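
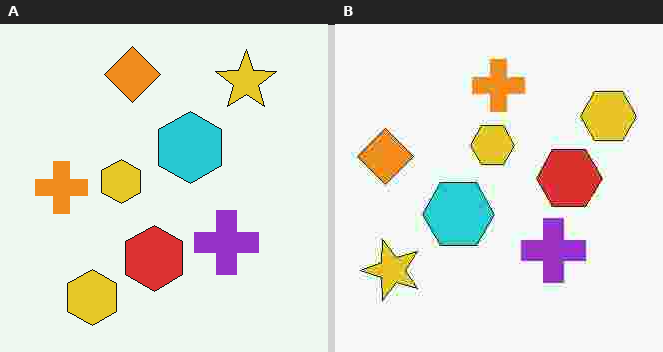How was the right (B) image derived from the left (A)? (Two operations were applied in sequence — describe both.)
The transformation is: transposed (reflected across the top-left ↔ bottom-right diagonal), then heavily JPEG-compressed with obvious blocking artifacts.

Shapes have swapped their row and column positions — what was in the top-right is now in the bottom-left — a diagonal reflection. Blocky 8×8 compression artifacts appear around shape edges and the flat background shows ringing — characteristic JPEG degradation.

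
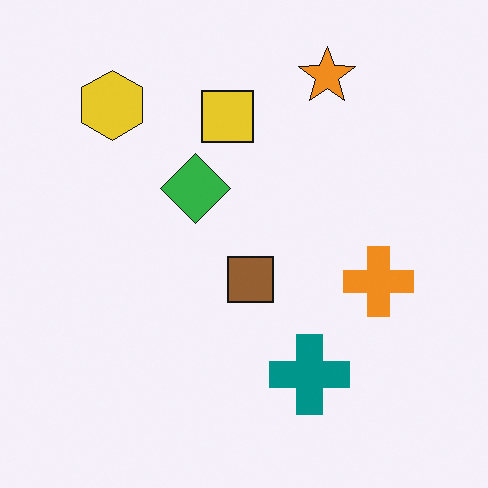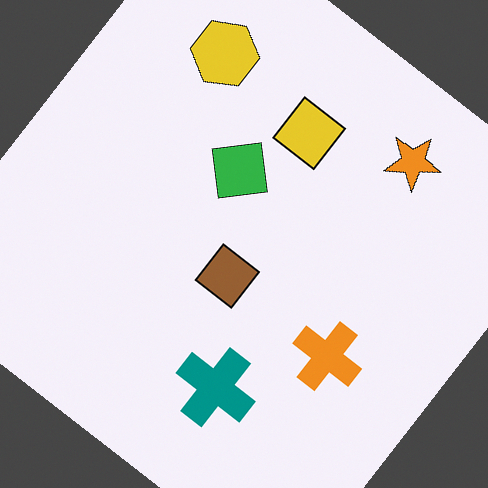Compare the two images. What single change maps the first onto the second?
The transformation is: rotated clockwise by a large amount — several tens of degrees.

Every shape is tilted by the same angle and the image corners show triangular fill wedges — a whole-image rotation by a non-right angle.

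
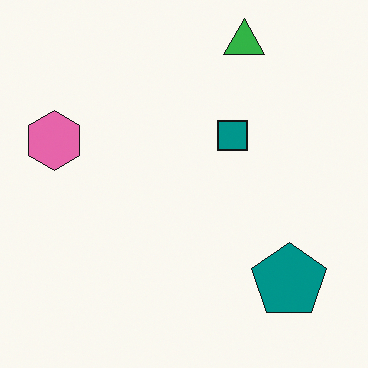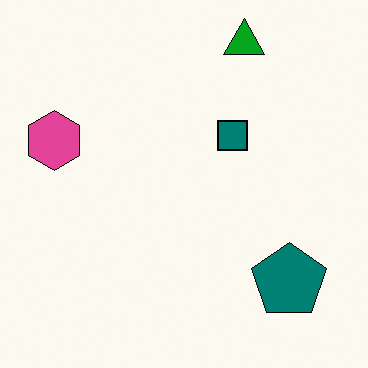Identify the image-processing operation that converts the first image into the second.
It was given slightly increased contrast.

Tones are pushed away from mid-grey across the whole image — a global contrast change.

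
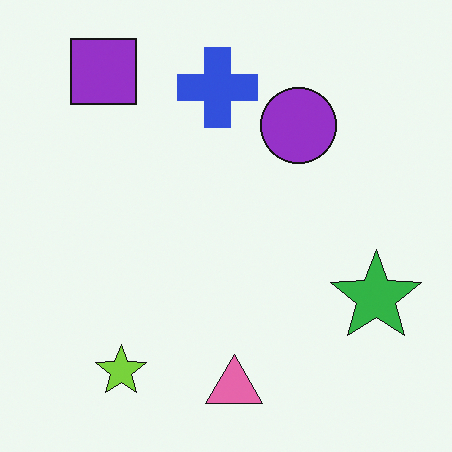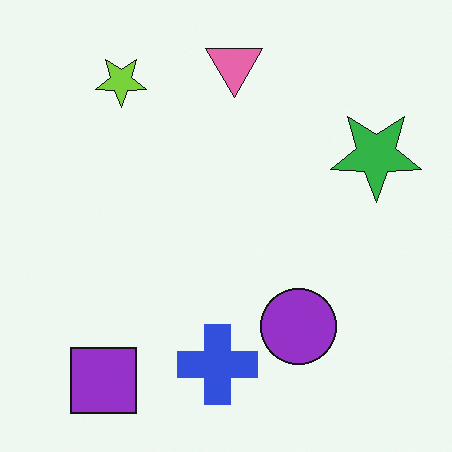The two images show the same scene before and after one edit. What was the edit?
It was flipped vertically (top ↔ bottom).

The pink triangle is in the bottom of the first image and the top of the second — shapes on opposite sides of the horizontal midline have swapped in a mirror flip.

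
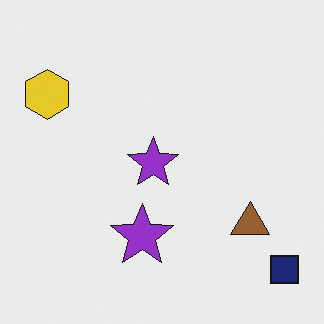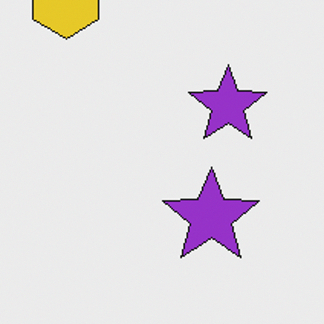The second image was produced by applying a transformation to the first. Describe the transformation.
The second image is the first cropped slightly and scaled back up.

The visible shapes are larger and the field of view is narrower; shapes near the original edges may be partly or wholly outside the frame — a crop-and-rescale.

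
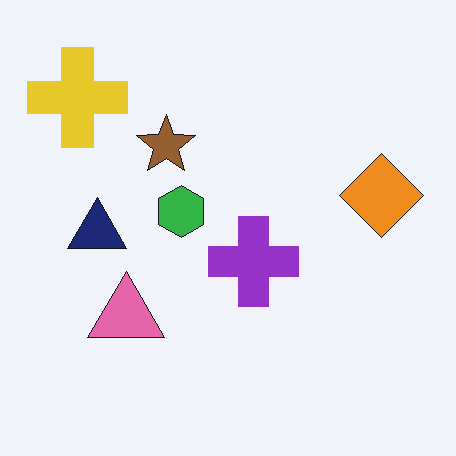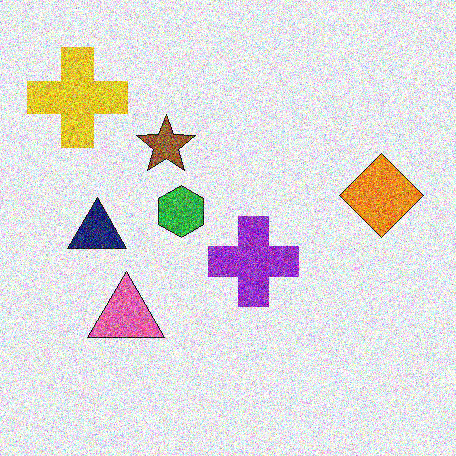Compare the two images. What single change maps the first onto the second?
This is the original image degraded with heavy additive noise.

Random speckle covers the whole image, including the flat background.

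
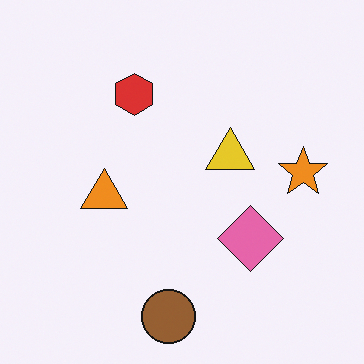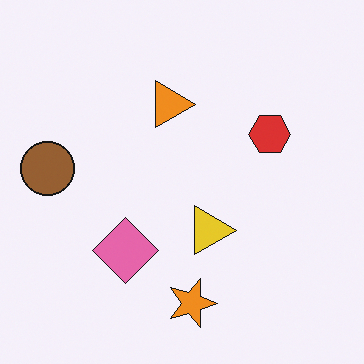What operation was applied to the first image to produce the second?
The image was rotated 90° clockwise.

The brown circle sits in the bottom of the first image and the left of the second — consistent with a whole-image 90° clockwise rotation.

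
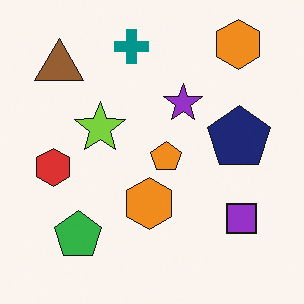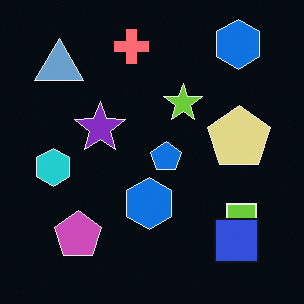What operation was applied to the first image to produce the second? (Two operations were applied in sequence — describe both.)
The transformation is: color-inverted (negative), then overlaid with an additional blue square.

The light background has become dark and every shape's color is its complement — a photographic negative. A blue square appears in the second image that is absent from the first.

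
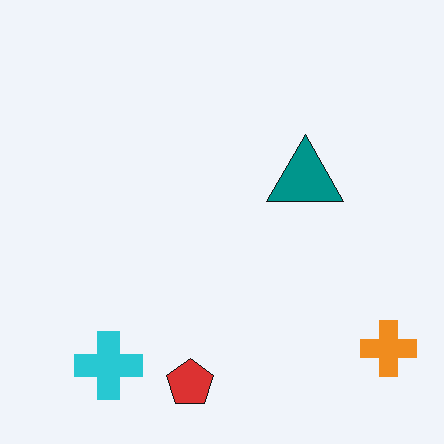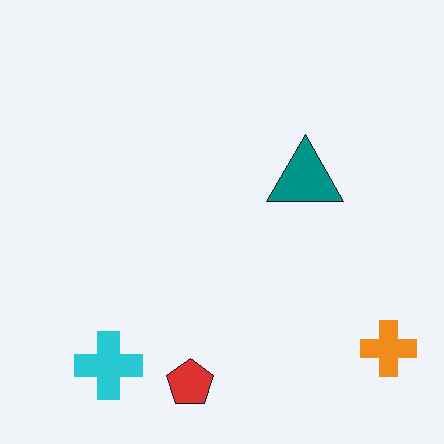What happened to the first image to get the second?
It was given moderate JPEG compression.

Blocky 8×8 compression artifacts appear around shape edges and the flat background shows ringing — characteristic JPEG degradation.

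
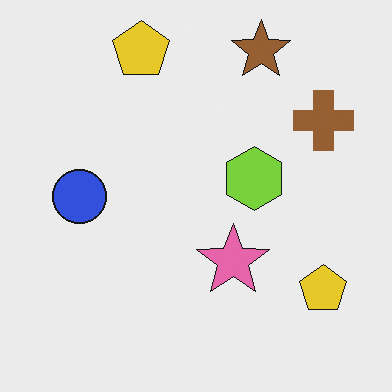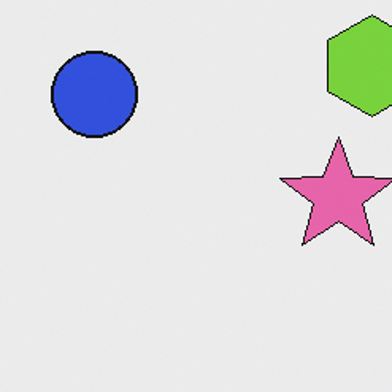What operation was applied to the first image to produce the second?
This is the original image cropped to a modestly smaller region and rescaled.

The visible shapes are larger and the field of view is narrower; shapes near the original edges may be partly or wholly outside the frame — a crop-and-rescale.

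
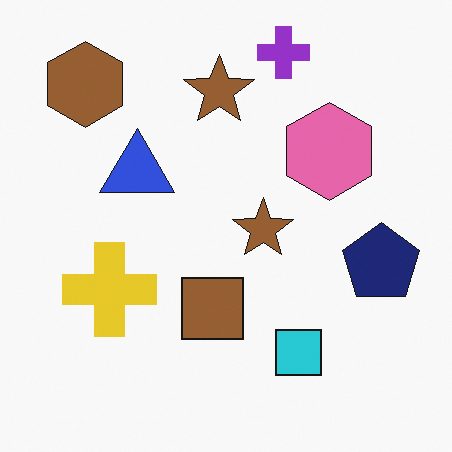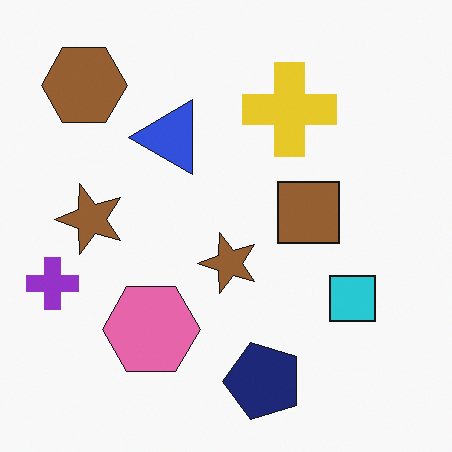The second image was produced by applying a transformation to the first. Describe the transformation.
Transposed (reflected across the top-left ↔ bottom-right diagonal).

Shapes have swapped their row and column positions — what was in the top-right is now in the bottom-left — a diagonal reflection.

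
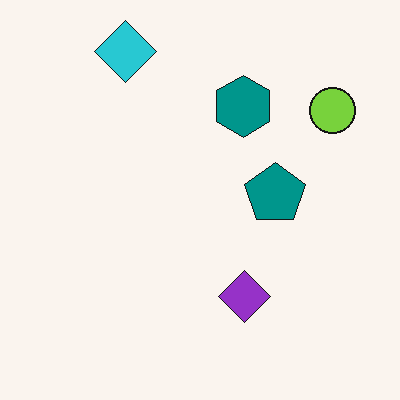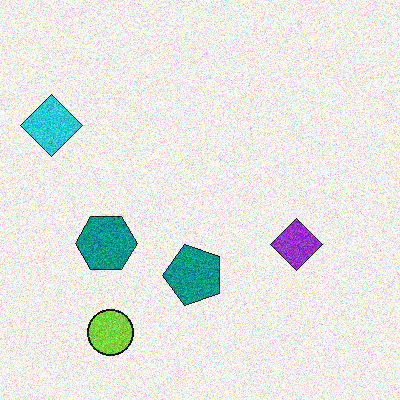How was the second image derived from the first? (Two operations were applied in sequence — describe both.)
The second image is the first transposed (reflected across the top-left ↔ bottom-right diagonal), then degraded with visible gaussian noise.

Shapes have swapped their row and column positions — what was in the top-right is now in the bottom-left — a diagonal reflection. Random speckle covers the whole image, including the flat background.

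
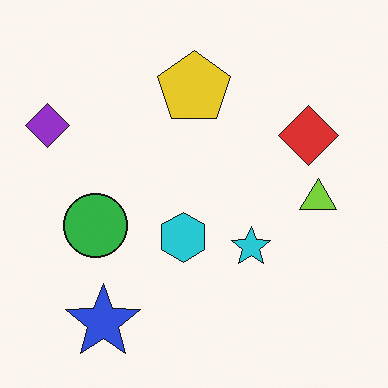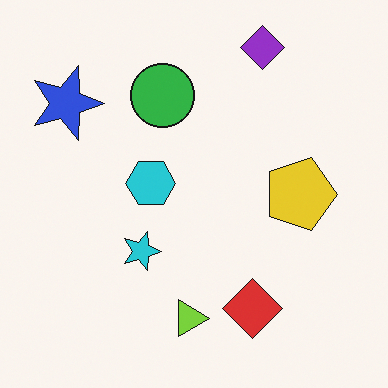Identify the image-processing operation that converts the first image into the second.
It was rotated 90° clockwise.

The purple diamond sits in the top-left of the first image and the top-right of the second — consistent with a whole-image 90° clockwise rotation.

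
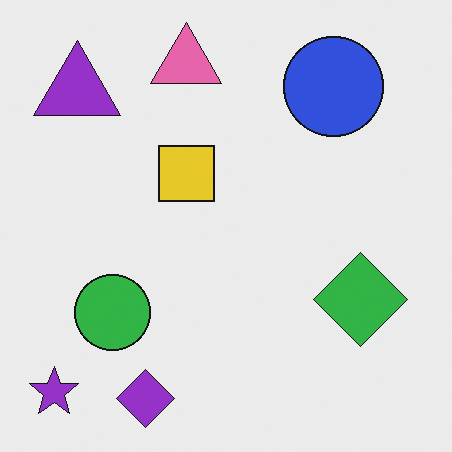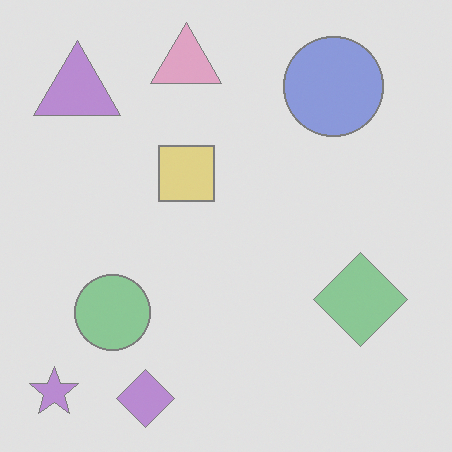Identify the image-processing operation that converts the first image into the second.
The second image is the first washed out (contrast reduced).

Tones are pushed toward mid-grey across the whole image — a global contrast change.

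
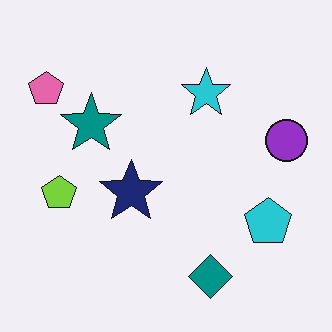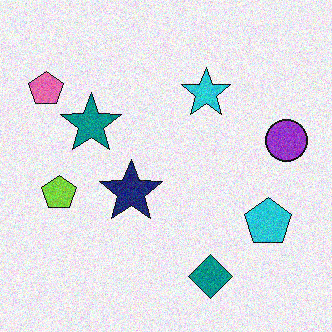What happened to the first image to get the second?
This is the original image degraded with visible gaussian noise.

Random speckle covers the whole image, including the flat background.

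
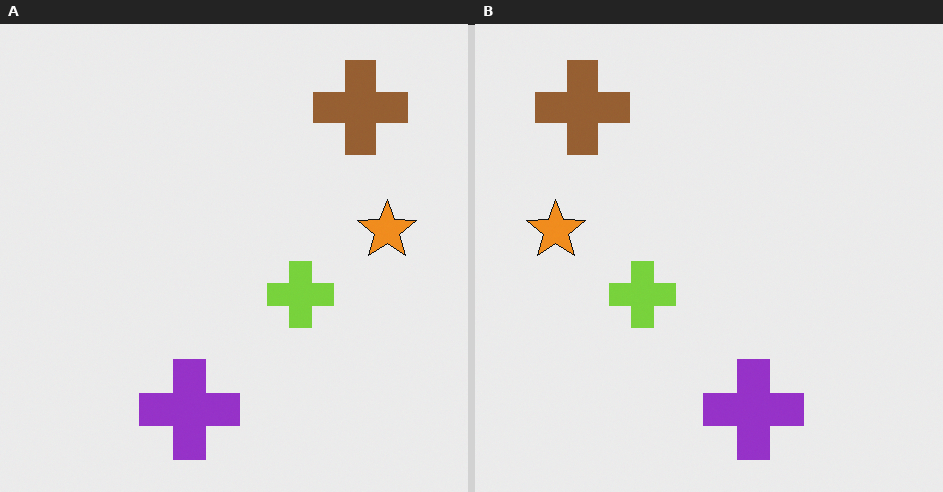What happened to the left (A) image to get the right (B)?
The transformation is: flipped horizontally (left ↔ right).

The orange star is in the right of the left (A) image and the left of the right (B) — shapes on opposite sides of the vertical midline have swapped in a mirror flip.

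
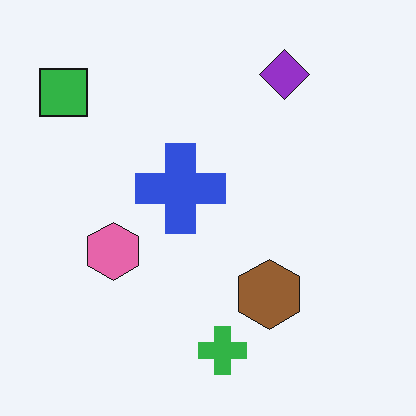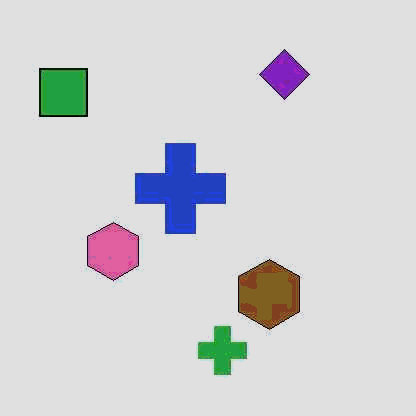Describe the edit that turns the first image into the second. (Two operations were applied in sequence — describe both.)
JPEG-compressed with visible artifacts, then moderately posterized.

Blocky 8×8 compression artifacts appear around shape edges and the flat background shows ringing — characteristic JPEG degradation. Each flat color has snapped to a coarser quantized level — most visibly, the near-white background has dropped to a flat grey.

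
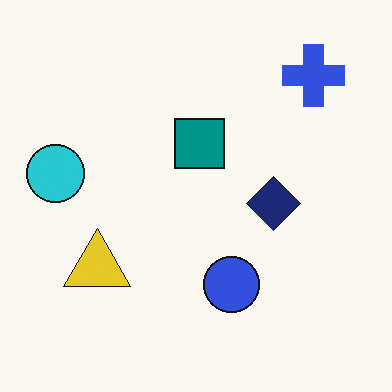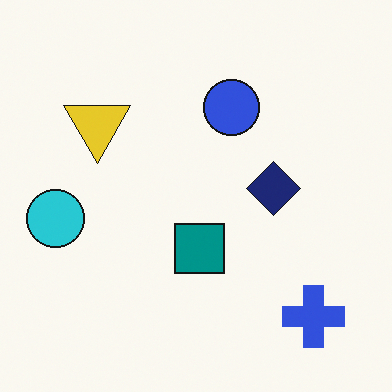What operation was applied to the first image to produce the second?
The transformation is: flipped vertically (top ↔ bottom).

The blue cross is in the top-right of the first image and the bottom-right of the second — shapes on opposite sides of the horizontal midline have swapped in a mirror flip.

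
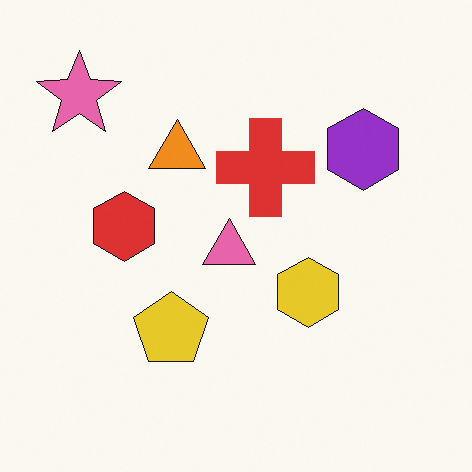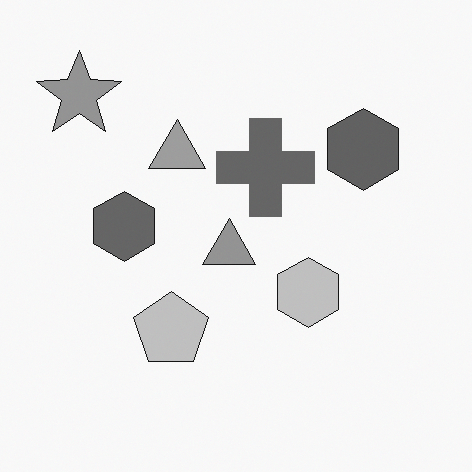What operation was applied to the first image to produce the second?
This is the original image converted to grayscale.

All color is removed — every shape is now a shade of grey.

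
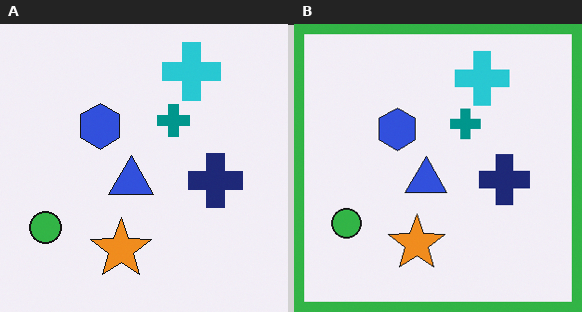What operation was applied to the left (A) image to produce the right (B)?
The image was framed with a green border.

A solid green frame runs around the edge of the right (B) image, with the content slightly shrunk inside it.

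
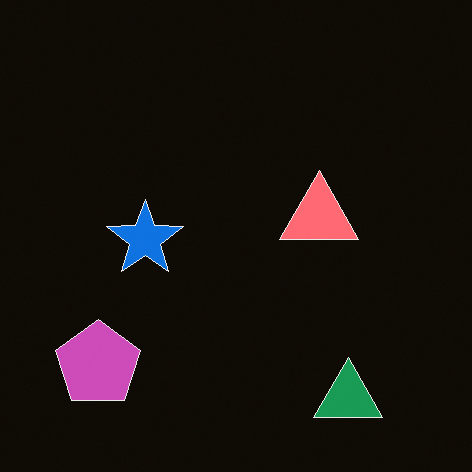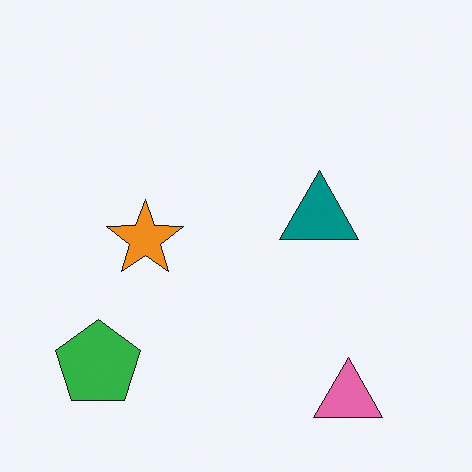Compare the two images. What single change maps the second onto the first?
This is the original image color-inverted (negative).

The light background has become dark and every shape's color is its complement — a photographic negative.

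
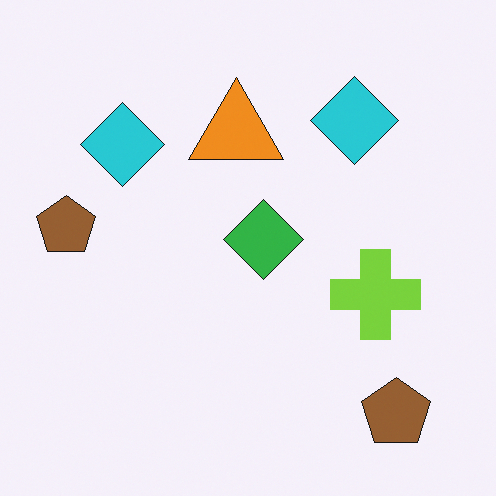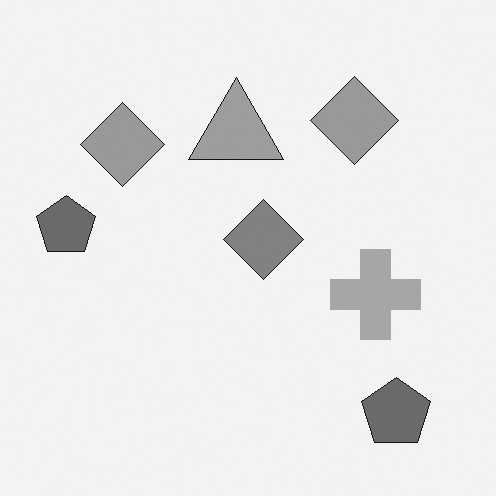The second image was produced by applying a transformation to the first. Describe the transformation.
Converted to grayscale.

All color is removed — every shape is now a shade of grey.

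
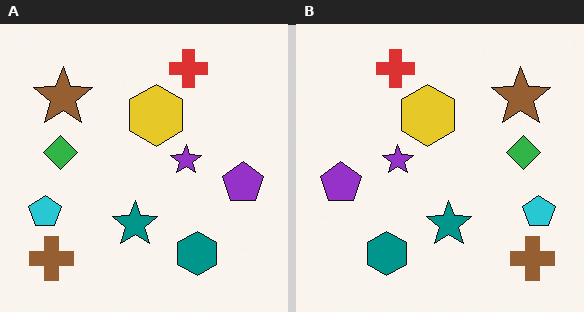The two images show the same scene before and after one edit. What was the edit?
It was flipped horizontally (left ↔ right).

The purple pentagon is in the right of the left (A) image and the left of the right (B) — shapes on opposite sides of the vertical midline have swapped in a mirror flip.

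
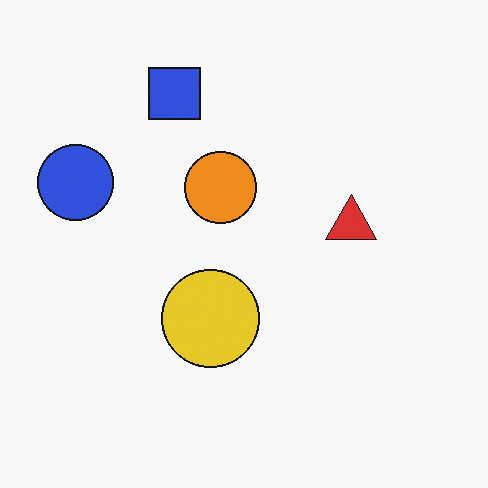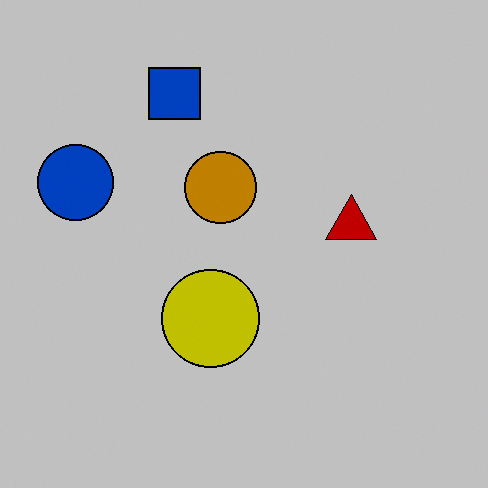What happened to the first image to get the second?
The transformation is: aggressively posterized.

Each flat color has snapped to a coarser quantized level — most visibly, the near-white background has dropped to a flat grey.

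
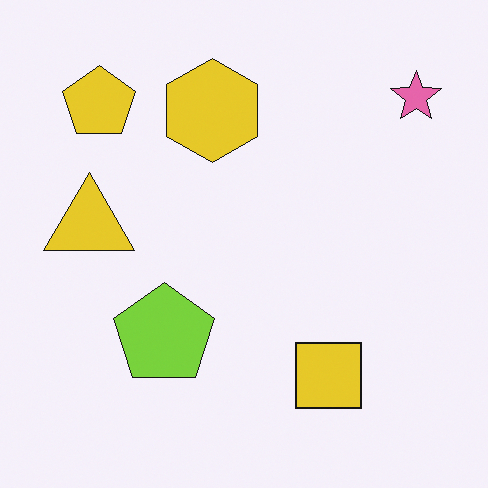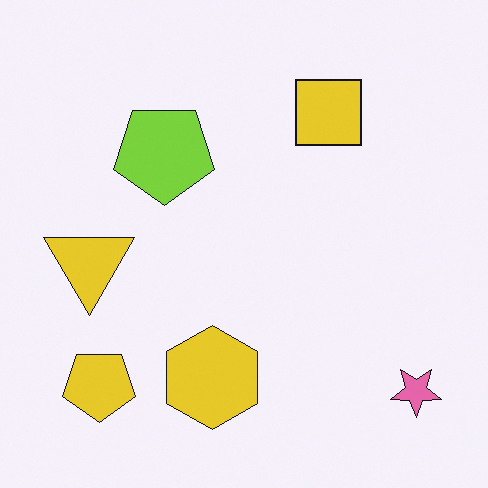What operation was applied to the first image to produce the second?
This is the original image flipped vertically (top ↔ bottom).

The pink star is in the top-right of the first image and the bottom-right of the second — shapes on opposite sides of the horizontal midline have swapped in a mirror flip.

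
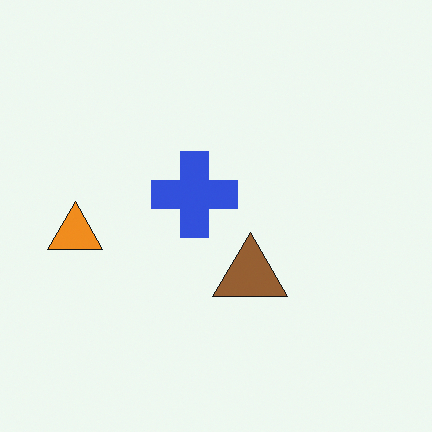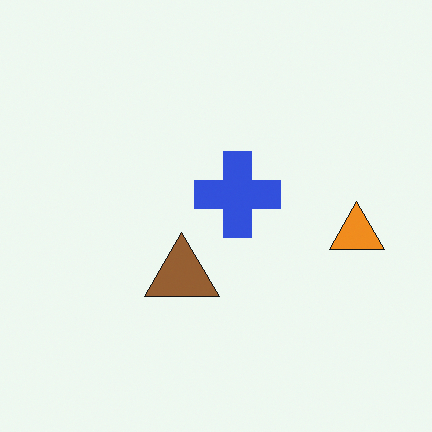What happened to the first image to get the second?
This is the original image flipped horizontally (left ↔ right).

The orange triangle is in the left of the first image and the right of the second — shapes on opposite sides of the vertical midline have swapped in a mirror flip.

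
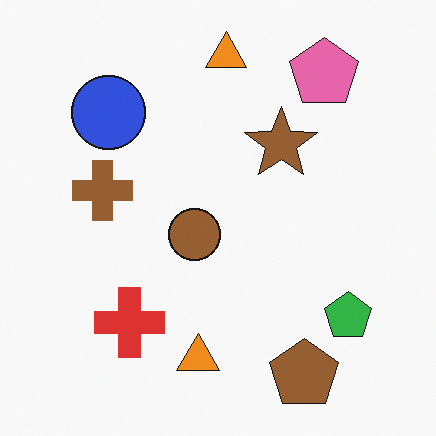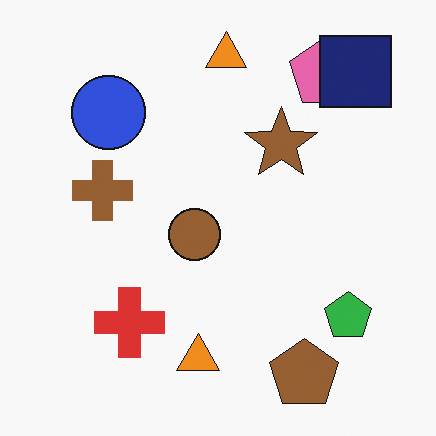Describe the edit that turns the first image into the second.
It was overlaid with an additional navy square.

A navy square appears in the second image that is absent from the first.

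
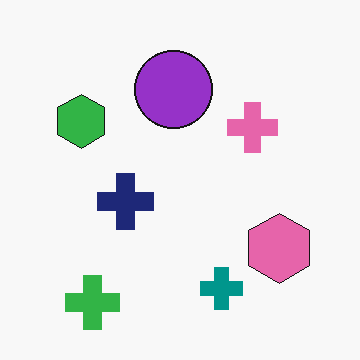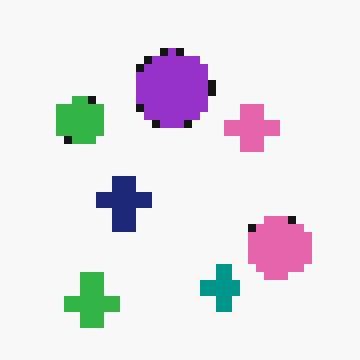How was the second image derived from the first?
The transformation is: moderately pixelated.

Shapes are reduced to large square blocks; fine edges and outlines are lost — a downscale-then-upscale (mosaic) effect.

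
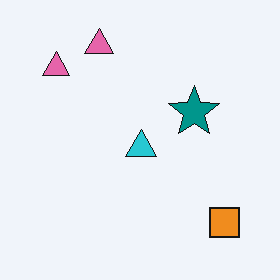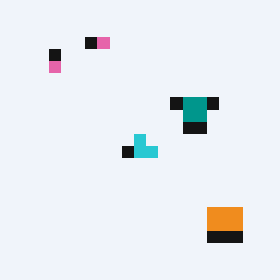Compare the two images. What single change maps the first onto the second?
The second image is the first coarsely pixelated.

Shapes are reduced to large square blocks; fine edges and outlines are lost — a downscale-then-upscale (mosaic) effect.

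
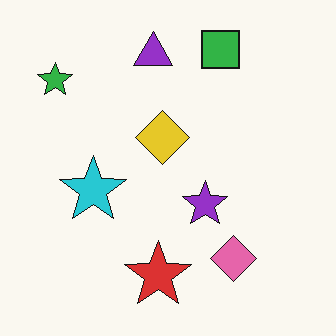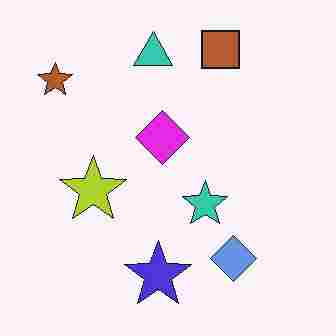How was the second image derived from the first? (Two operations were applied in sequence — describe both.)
It was hue-shifted by a large amount, then degraded with heavy JPEG compression.

Every shape's color has rotated by the same amount around the hue wheel — a uniform hue shift. Blocky 8×8 compression artifacts appear around shape edges and the flat background shows ringing — characteristic JPEG degradation.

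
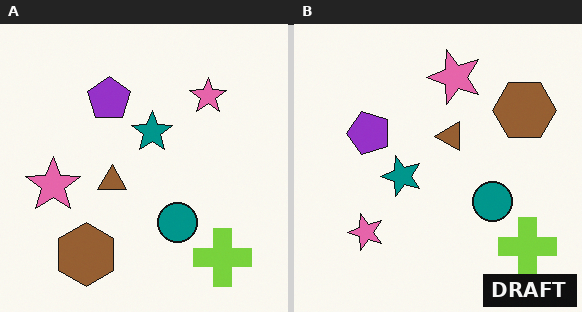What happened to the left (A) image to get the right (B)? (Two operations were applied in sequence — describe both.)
It was transposed (reflected across the top-left ↔ bottom-right diagonal), then watermarked with the text "DRAFT" in the lower-right corner.

Shapes have swapped their row and column positions — what was in the top-right is now in the bottom-left — a diagonal reflection. A dark label reading "DRAFT" appears in the lower-right corner.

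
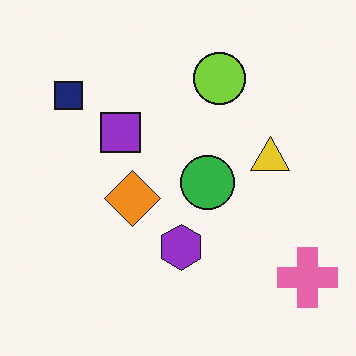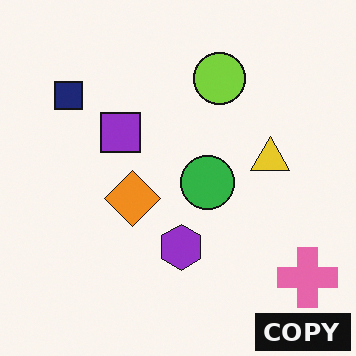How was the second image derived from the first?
This is the original image watermarked with the text "COPY" in the lower-right corner.

A dark label reading "COPY" appears in the lower-right corner.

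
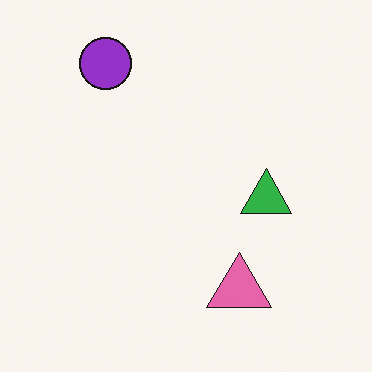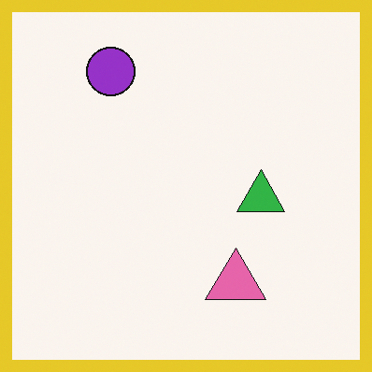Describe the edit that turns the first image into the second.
It was framed with a yellow border.

A solid yellow frame runs around the edge of the second image, with the content slightly shrunk inside it.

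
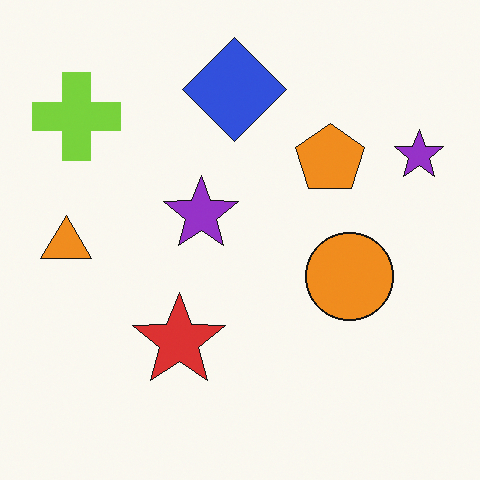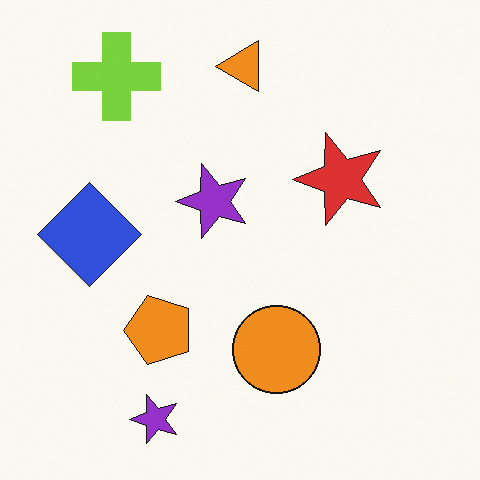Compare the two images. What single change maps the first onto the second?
This is the original image transposed (reflected across the top-left ↔ bottom-right diagonal).

Shapes have swapped their row and column positions — what was in the top-right is now in the bottom-left — a diagonal reflection.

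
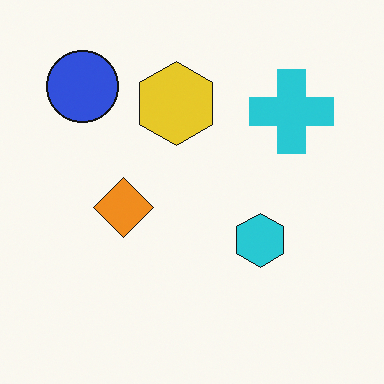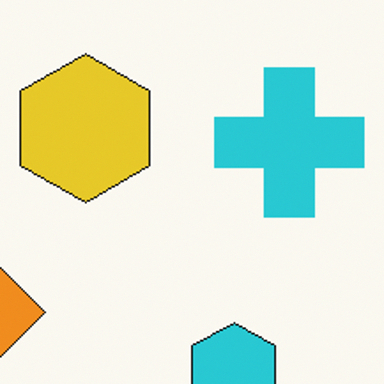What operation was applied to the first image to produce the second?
This is the original image cropped to a noticeably smaller region and rescaled.

The visible shapes are larger and the field of view is narrower; shapes near the original edges may be partly or wholly outside the frame — a crop-and-rescale.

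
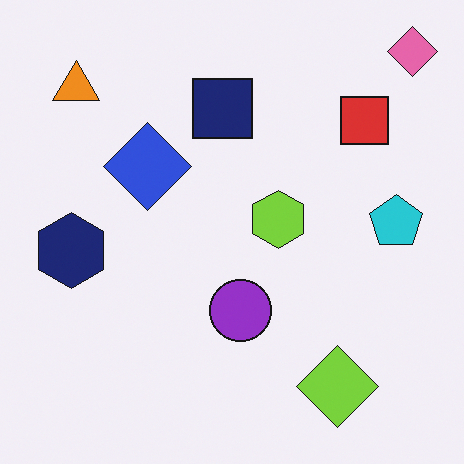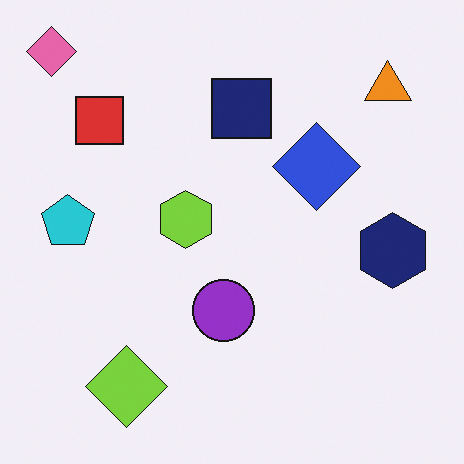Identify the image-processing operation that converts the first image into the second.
This is the original image flipped horizontally (left ↔ right).

The pink diamond is in the top-right of the first image and the top-left of the second — shapes on opposite sides of the vertical midline have swapped in a mirror flip.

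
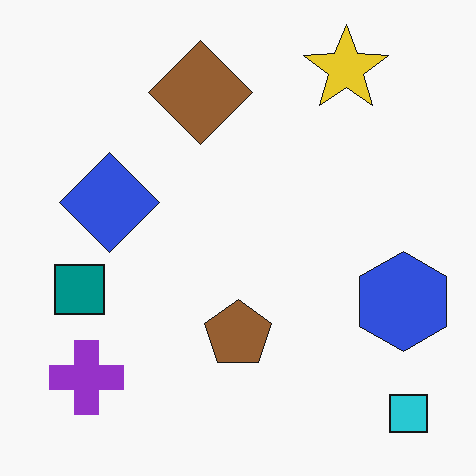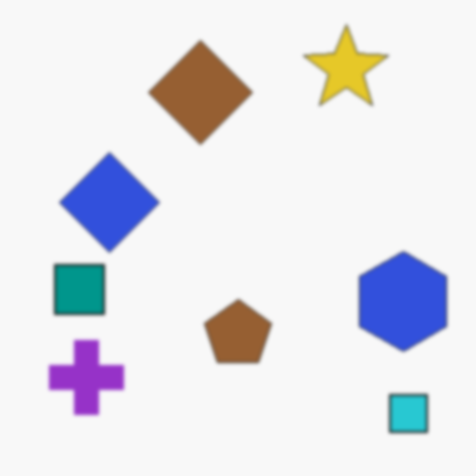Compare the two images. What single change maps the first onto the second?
Slightly softened.

Shape edges and outlines are uniformly softened across the whole image.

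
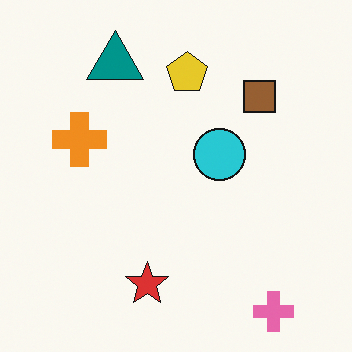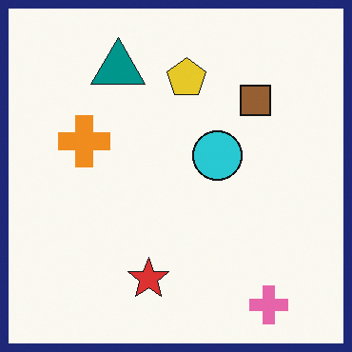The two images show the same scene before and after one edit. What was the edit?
The transformation is: framed with a navy border.

A solid navy frame runs around the edge of the second image, with the content slightly shrunk inside it.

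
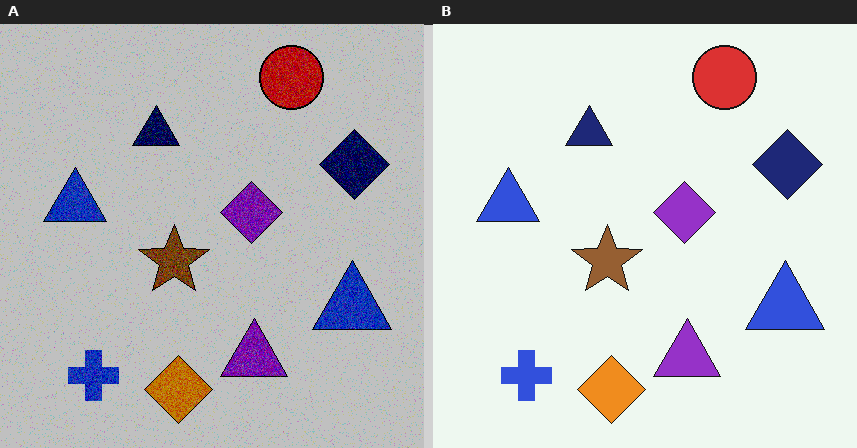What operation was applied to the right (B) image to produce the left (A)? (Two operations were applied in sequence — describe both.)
This is the original image degraded with visible gaussian noise, then aggressively posterized.

Random speckle covers the whole image, including the flat background. Each flat color has snapped to a coarser quantized level — most visibly, the near-white background has dropped to a flat grey.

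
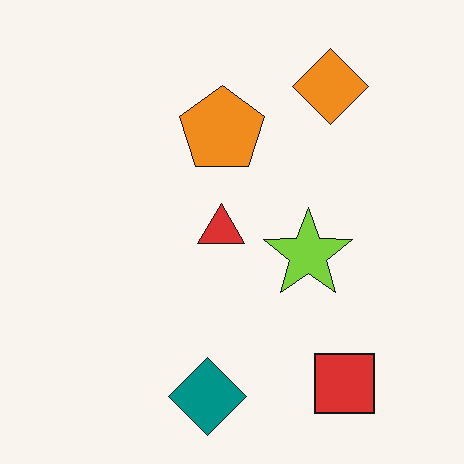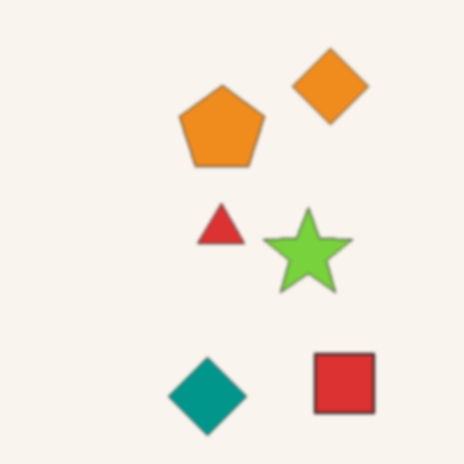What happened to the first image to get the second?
The transformation is: given a subtle gaussian blur.

Shape edges and outlines are uniformly softened across the whole image.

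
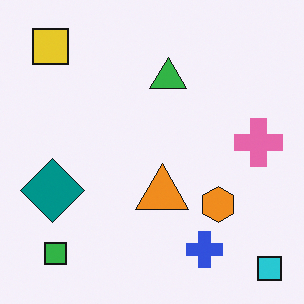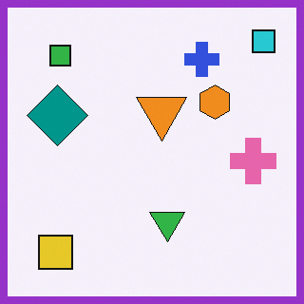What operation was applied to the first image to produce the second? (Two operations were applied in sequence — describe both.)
It was flipped vertically (top ↔ bottom), then framed with a purple border.

The cyan square is in the bottom-right of the first image and the top-right of the second — shapes on opposite sides of the horizontal midline have swapped in a mirror flip. A solid purple frame runs around the edge of the second image, with the content slightly shrunk inside it.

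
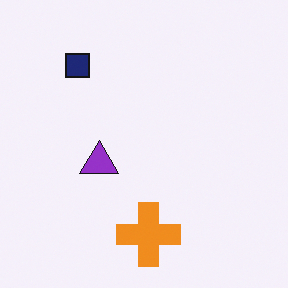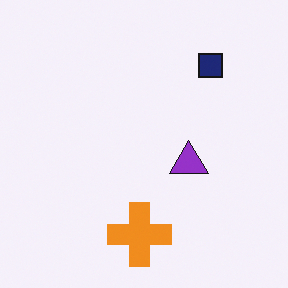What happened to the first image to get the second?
Flipped horizontally (left ↔ right).

The navy square is in the top-left of the first image and the top-right of the second — shapes on opposite sides of the vertical midline have swapped in a mirror flip.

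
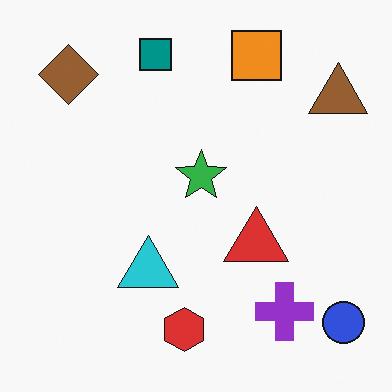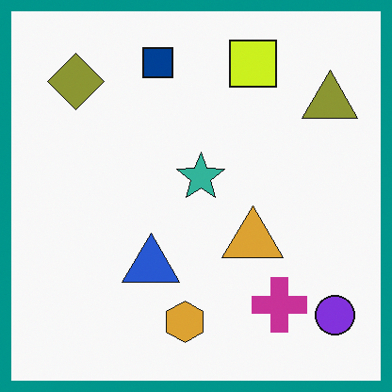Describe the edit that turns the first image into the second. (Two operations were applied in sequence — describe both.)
Hue-shifted by a small amount, then framed with a teal border.

Every shape's color has rotated by the same amount around the hue wheel — a uniform hue shift. A solid teal frame runs around the edge of the second image, with the content slightly shrunk inside it.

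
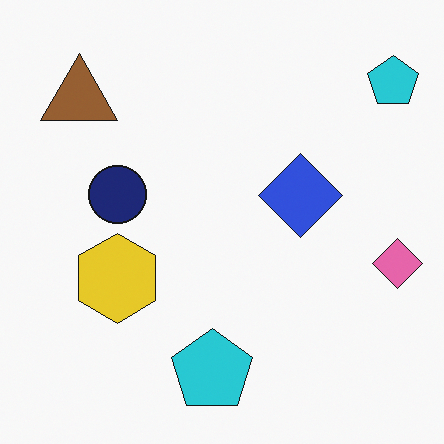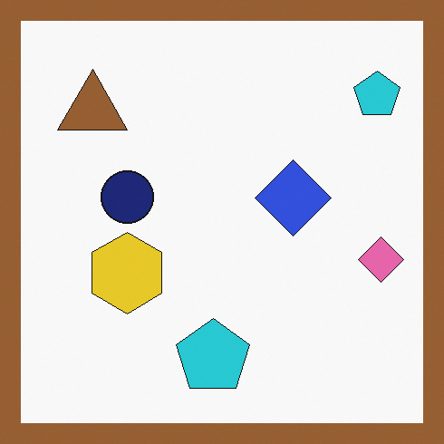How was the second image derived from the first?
The image was framed with a brown border.

A solid brown frame runs around the edge of the second image, with the content slightly shrunk inside it.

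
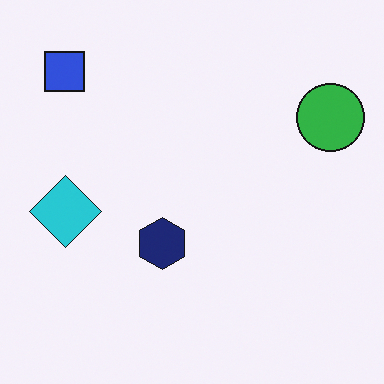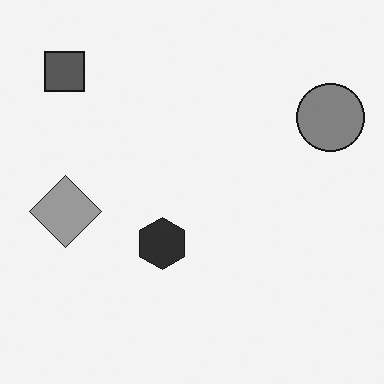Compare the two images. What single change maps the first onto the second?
The second image is the first converted to grayscale.

All color is removed — every shape is now a shade of grey.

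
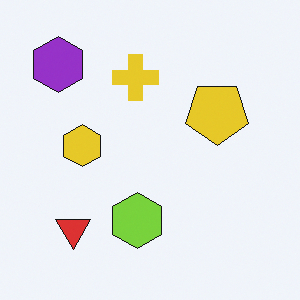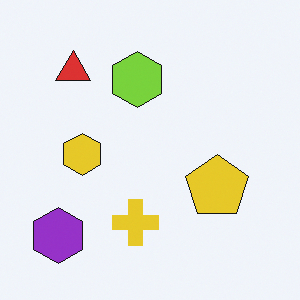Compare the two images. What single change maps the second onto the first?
This is the original image flipped vertically (top ↔ bottom).

The purple hexagon is in the bottom-left of the second image and the top-left of the first — shapes on opposite sides of the horizontal midline have swapped in a mirror flip.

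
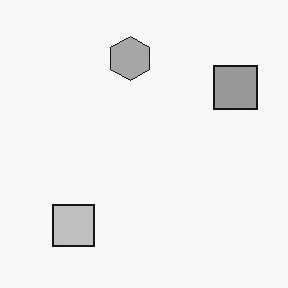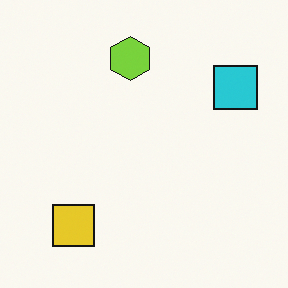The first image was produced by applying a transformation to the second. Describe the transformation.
The image was converted to grayscale.

All color is removed — every shape is now a shade of grey.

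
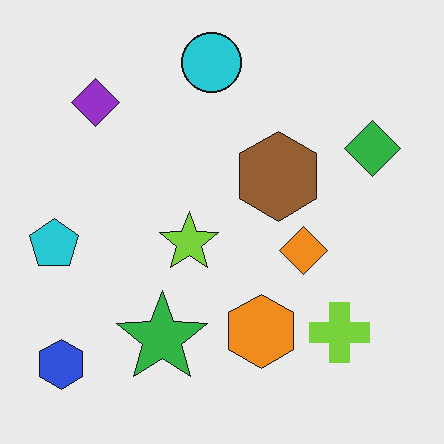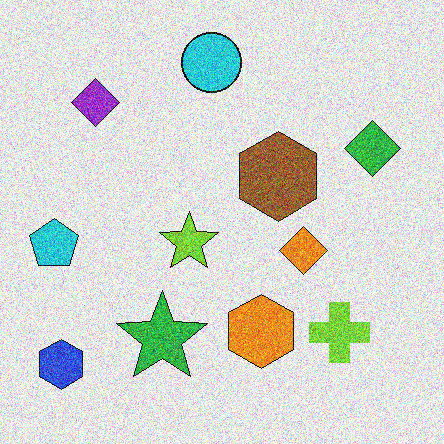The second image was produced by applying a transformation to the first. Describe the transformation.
The transformation is: degraded with a thick layer of grain.

Random speckle covers the whole image, including the flat background.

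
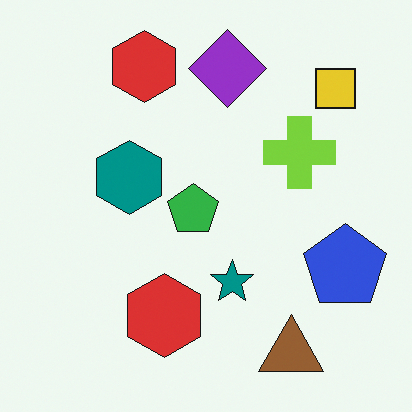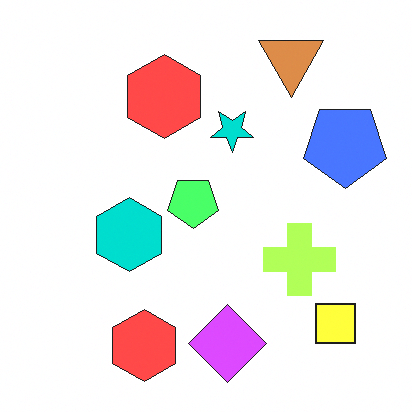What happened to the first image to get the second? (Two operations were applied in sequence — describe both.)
Flipped vertically (top ↔ bottom), then noticeably brightened.

The brown triangle is in the bottom-right of the first image and the top-right of the second — shapes on opposite sides of the horizontal midline have swapped in a mirror flip. Every pixel — background and shapes alike — is uniformly brightened.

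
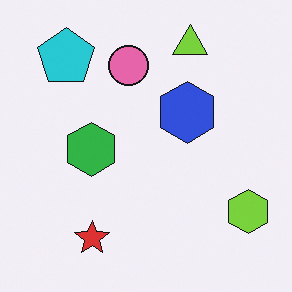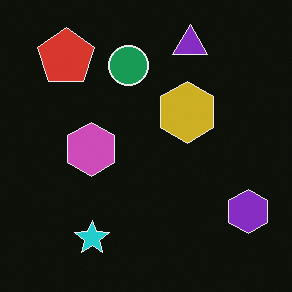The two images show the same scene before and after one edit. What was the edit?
It was color-inverted (negative).

The light background has become dark and every shape's color is its complement — a photographic negative.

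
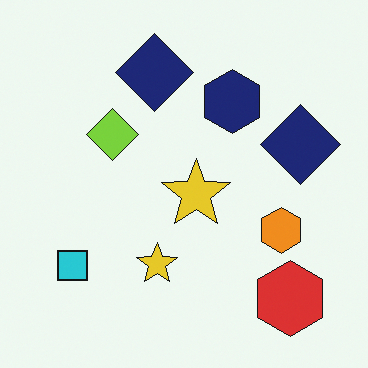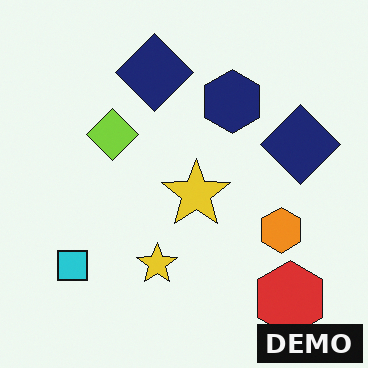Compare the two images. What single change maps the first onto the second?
This is the original image watermarked with the text "DEMO" in the lower-right corner.

A dark label reading "DEMO" appears in the lower-right corner.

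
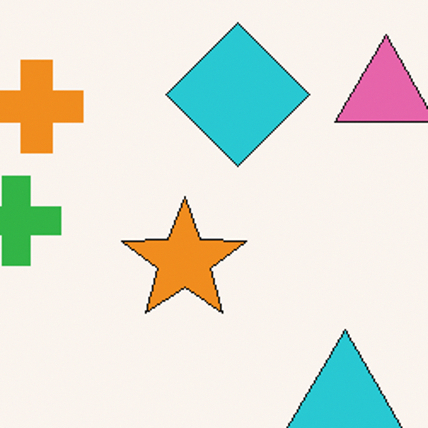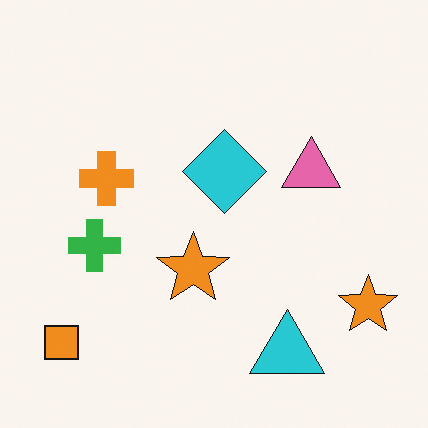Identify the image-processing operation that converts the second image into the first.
The transformation is: cropped to a noticeably smaller region and rescaled.

The visible shapes are larger and the field of view is narrower; shapes near the original edges may be partly or wholly outside the frame — a crop-and-rescale.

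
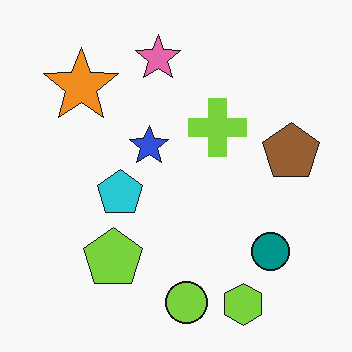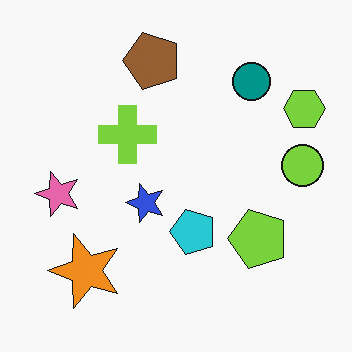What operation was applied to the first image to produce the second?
Rotated 90° counter-clockwise.

The lime hexagon sits in the bottom-right of the first image and the top-right of the second — consistent with a whole-image 90° counter-clockwise rotation.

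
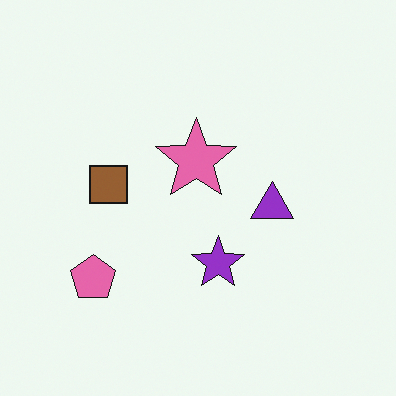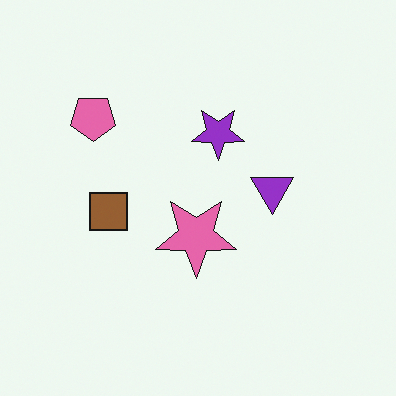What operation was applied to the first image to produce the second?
Flipped vertically (top ↔ bottom).

The pink pentagon is in the bottom-left of the first image and the top-left of the second — shapes on opposite sides of the horizontal midline have swapped in a mirror flip.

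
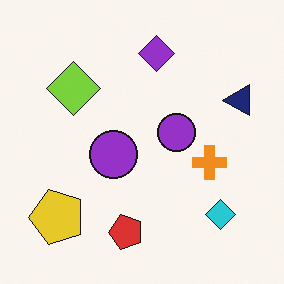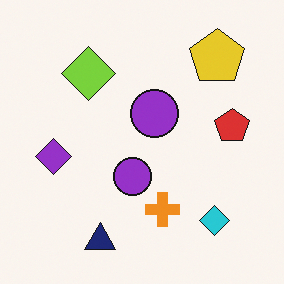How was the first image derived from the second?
Transposed (reflected across the top-left ↔ bottom-right diagonal).

Shapes have swapped their row and column positions — what was in the top-right is now in the bottom-left — a diagonal reflection.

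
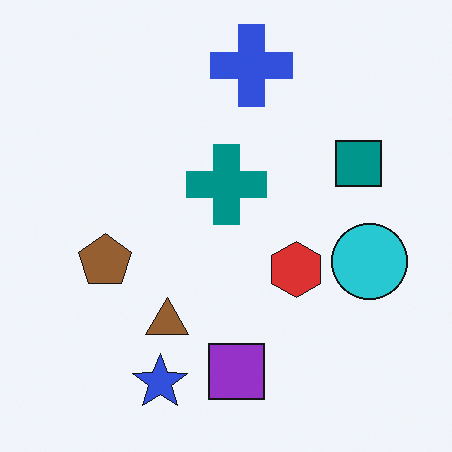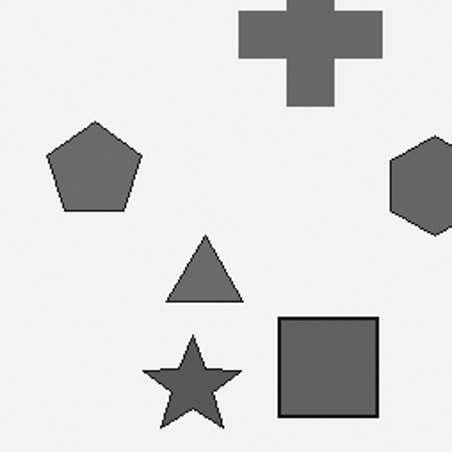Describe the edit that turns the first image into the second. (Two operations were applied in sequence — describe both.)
Converted to grayscale, then cropped tightly and scaled back up.

All color is removed — every shape is now a shade of grey. The visible shapes are larger and the field of view is narrower; shapes near the original edges may be partly or wholly outside the frame — a crop-and-rescale.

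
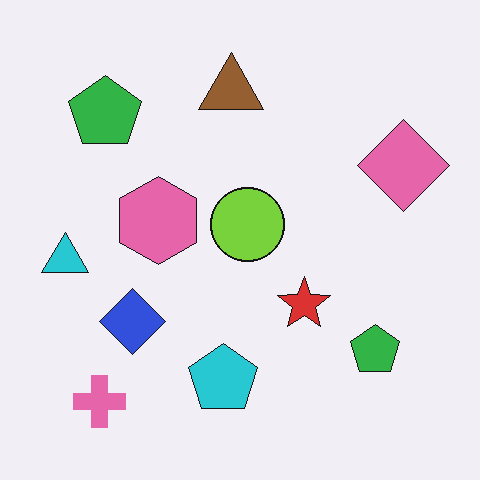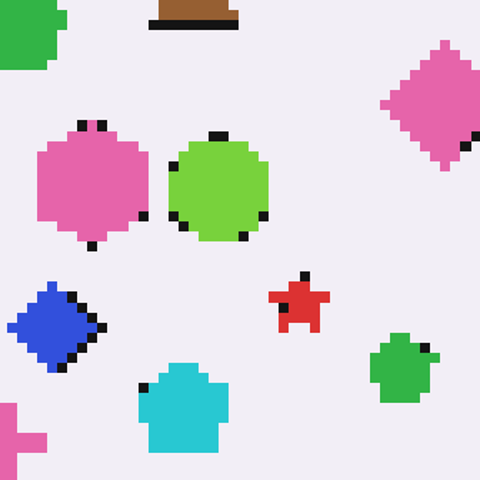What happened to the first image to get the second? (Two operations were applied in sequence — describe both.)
It was pixelated into visible square blocks, then cropped slightly and scaled back up.

Shapes are reduced to large square blocks; fine edges and outlines are lost — a downscale-then-upscale (mosaic) effect. The visible shapes are larger and the field of view is narrower; shapes near the original edges may be partly or wholly outside the frame — a crop-and-rescale.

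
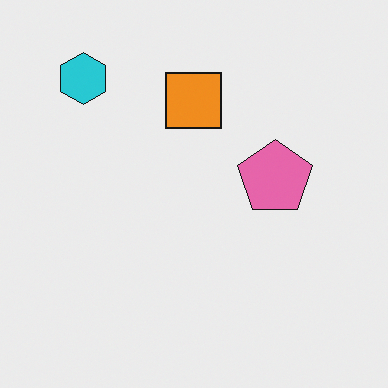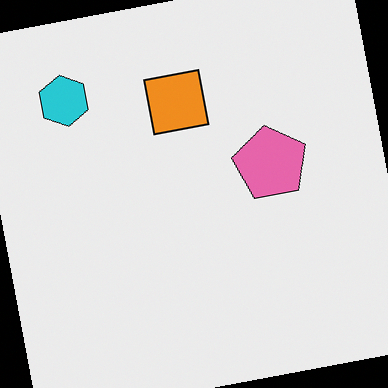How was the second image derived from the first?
This is the original image rotated counter-clockwise by a small amount.

Every shape is tilted by the same angle and the image corners show triangular fill wedges — a whole-image rotation by a non-right angle.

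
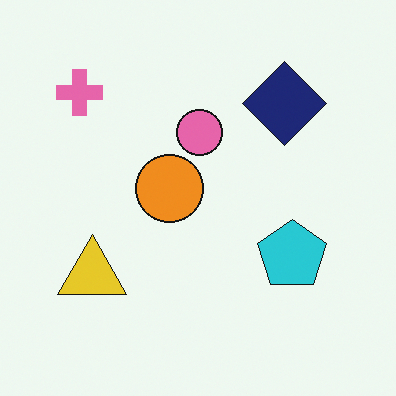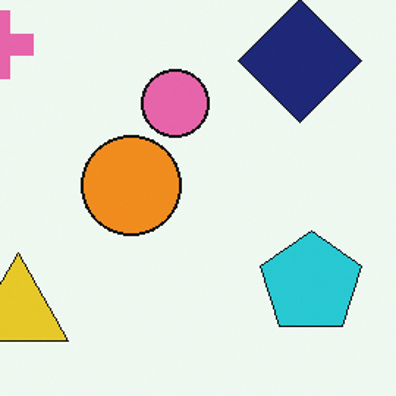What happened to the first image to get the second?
The transformation is: cropped to a modestly smaller region and rescaled.

The visible shapes are larger and the field of view is narrower; shapes near the original edges may be partly or wholly outside the frame — a crop-and-rescale.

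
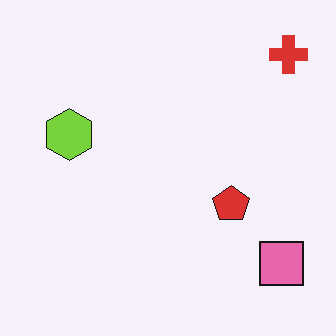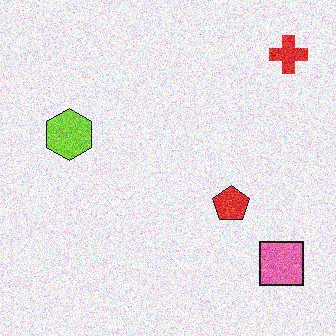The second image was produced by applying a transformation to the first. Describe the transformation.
Degraded with a thick layer of grain.

Random speckle covers the whole image, including the flat background.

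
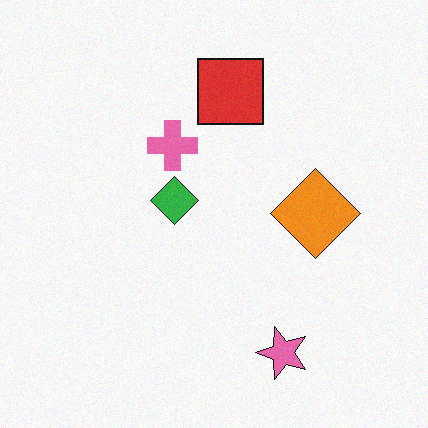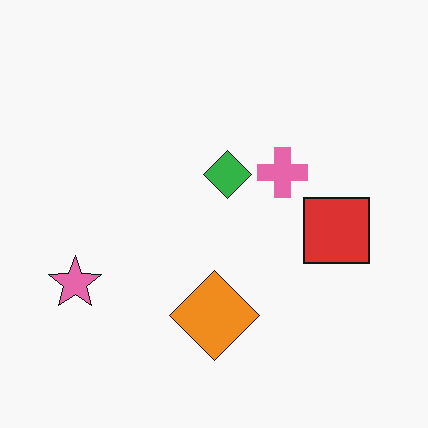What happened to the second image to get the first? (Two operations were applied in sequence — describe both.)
The transformation is: rotated 90° counter-clockwise, then degraded with subtle gaussian noise.

The pink star sits in the left of the second image and the bottom of the first — consistent with a whole-image 90° counter-clockwise rotation. Random speckle covers the whole image, including the flat background.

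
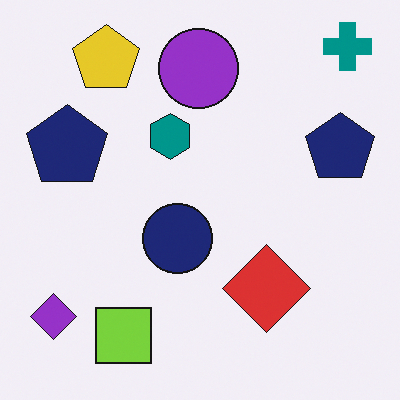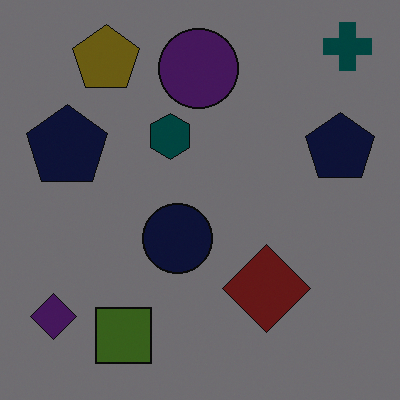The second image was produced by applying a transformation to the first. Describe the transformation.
It was darkened a lot.

Every pixel — background and shapes alike — is uniformly darkened.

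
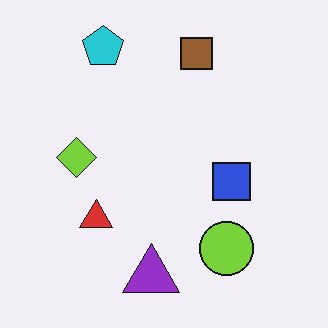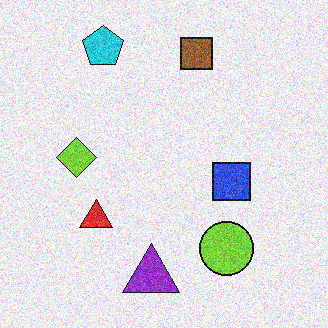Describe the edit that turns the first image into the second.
The second image is the first degraded with visible gaussian noise.

Random speckle covers the whole image, including the flat background.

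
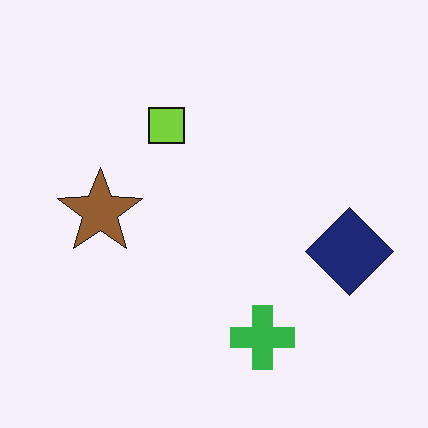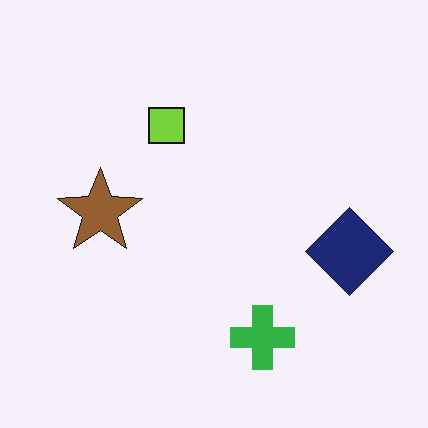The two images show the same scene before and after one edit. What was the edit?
Given moderate JPEG compression.

Blocky 8×8 compression artifacts appear around shape edges and the flat background shows ringing — characteristic JPEG degradation.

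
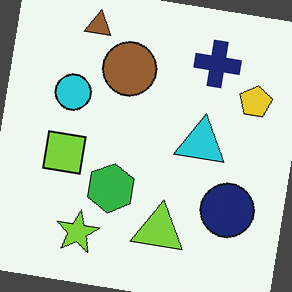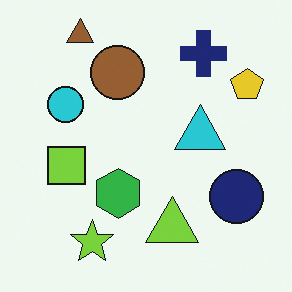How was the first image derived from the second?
Rotated clockwise by a few degrees.

Every shape is tilted by the same angle and the image corners show triangular fill wedges — a whole-image rotation by a non-right angle.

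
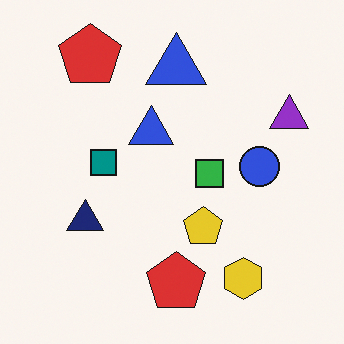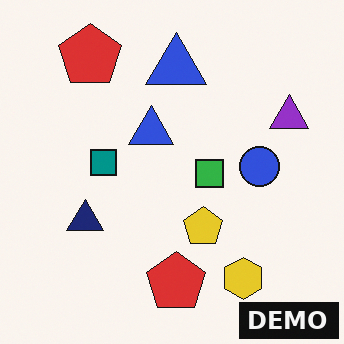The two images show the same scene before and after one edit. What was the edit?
The second image is the first watermarked with the text "DEMO" in the lower-right corner.

A dark label reading "DEMO" appears in the lower-right corner.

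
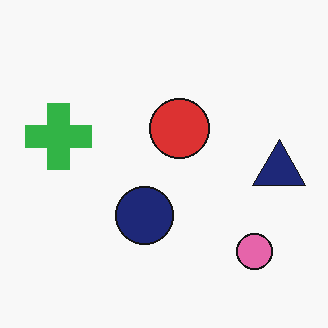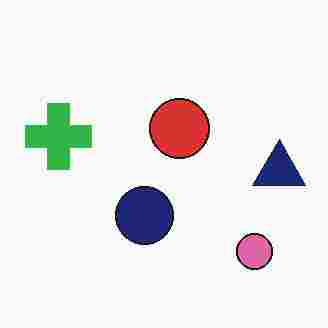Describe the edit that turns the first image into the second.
The image was heavily JPEG-compressed with obvious blocking artifacts.

Blocky 8×8 compression artifacts appear around shape edges and the flat background shows ringing — characteristic JPEG degradation.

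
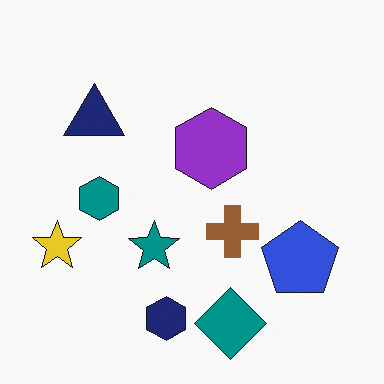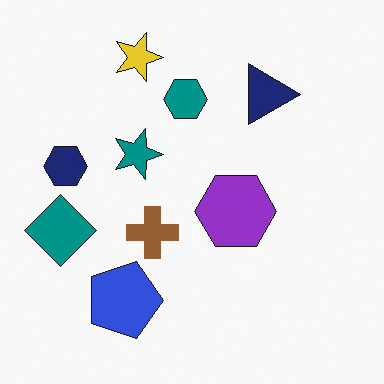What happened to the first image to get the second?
Rotated 90° clockwise.

The yellow star sits in the left of the first image and the top of the second — consistent with a whole-image 90° clockwise rotation.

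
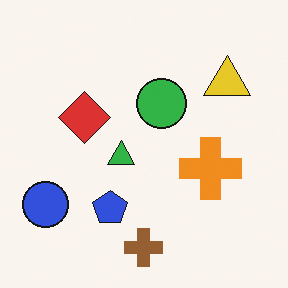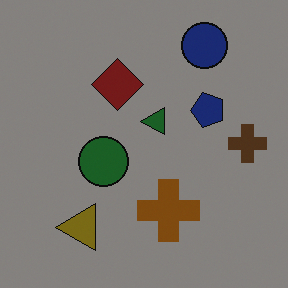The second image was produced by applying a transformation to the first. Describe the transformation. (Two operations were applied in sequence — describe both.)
It was substantially darkened, then transposed (reflected across the top-left ↔ bottom-right diagonal).

Every pixel — background and shapes alike — is uniformly darkened. Shapes have swapped their row and column positions — what was in the top-right is now in the bottom-left — a diagonal reflection.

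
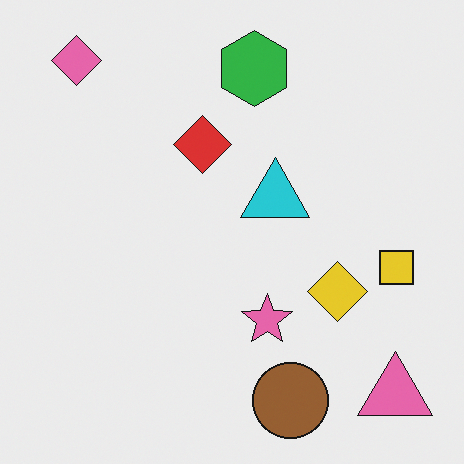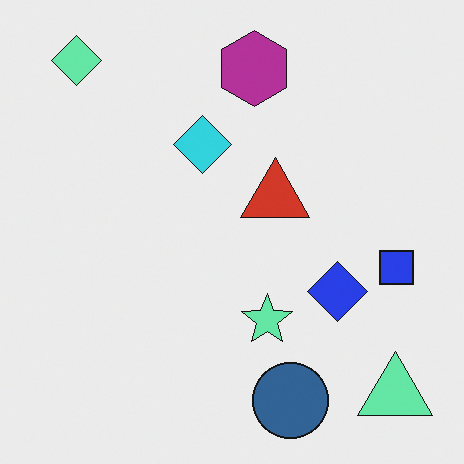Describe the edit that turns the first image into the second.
The second image is the first hue-shifted by a large amount.

Every shape's color has rotated by the same amount around the hue wheel — a uniform hue shift.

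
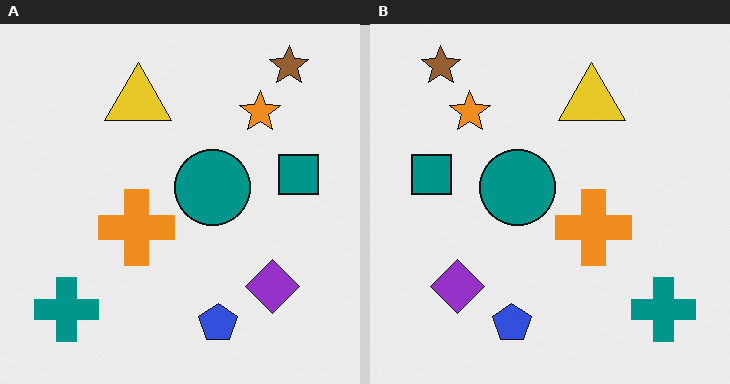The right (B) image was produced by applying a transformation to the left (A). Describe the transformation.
The image was flipped horizontally (left ↔ right).

The teal square is in the right of the left (A) image and the left of the right (B) — shapes on opposite sides of the vertical midline have swapped in a mirror flip.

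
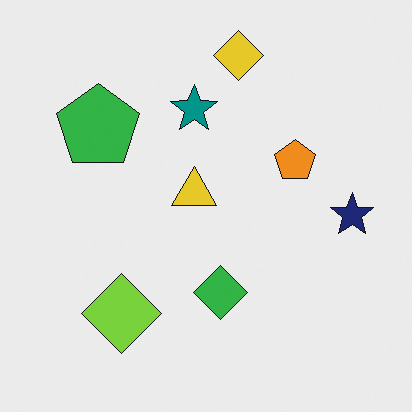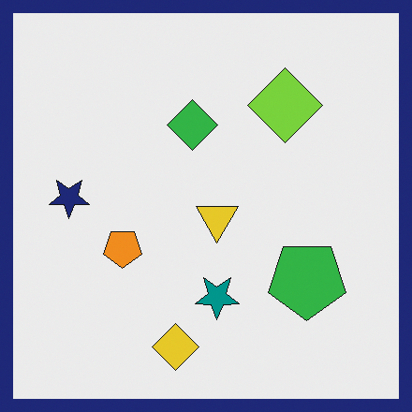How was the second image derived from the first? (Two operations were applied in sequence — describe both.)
Rotated 180°, then framed with a navy border.

The yellow diamond sits in the top of the first image and the bottom of the second — consistent with a whole-image 180° rotation. A solid navy frame runs around the edge of the second image, with the content slightly shrunk inside it.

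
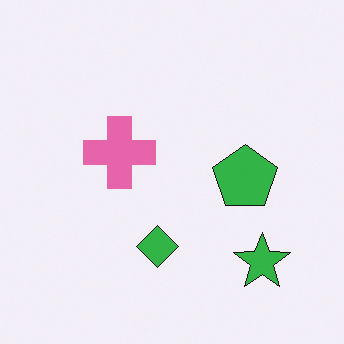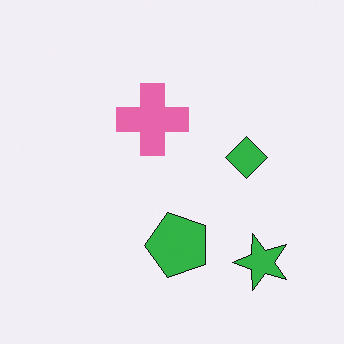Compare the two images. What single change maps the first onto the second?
Transposed (reflected across the top-left ↔ bottom-right diagonal).

Shapes have swapped their row and column positions — what was in the top-right is now in the bottom-left — a diagonal reflection.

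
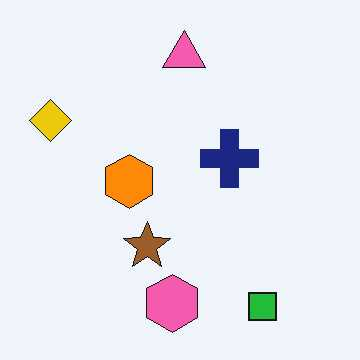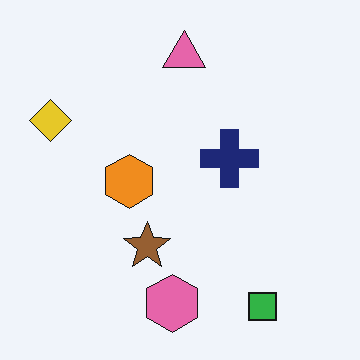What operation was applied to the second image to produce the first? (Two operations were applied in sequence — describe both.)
It was slightly oversaturated, then JPEG-compressed with visible artifacts.

All colors are more vivid — a global saturation change. Blocky 8×8 compression artifacts appear around shape edges and the flat background shows ringing — characteristic JPEG degradation.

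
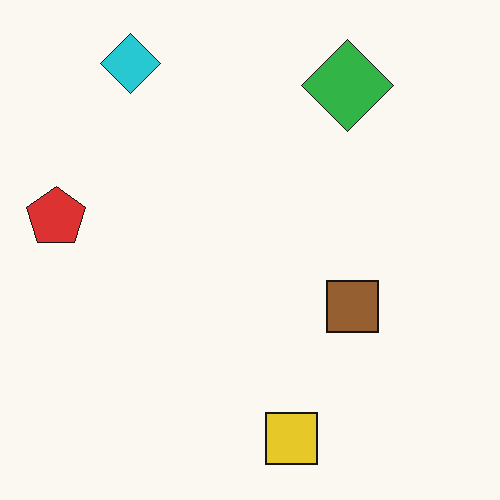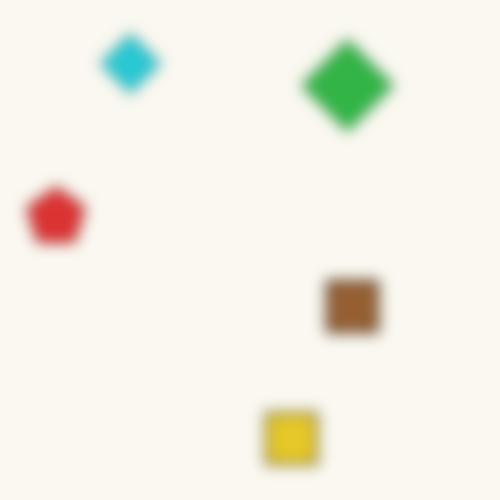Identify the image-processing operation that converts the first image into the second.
The image was heavily blurred.

Shape edges and outlines are uniformly softened across the whole image.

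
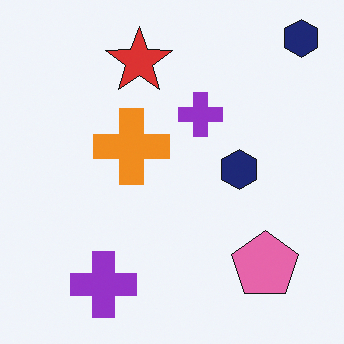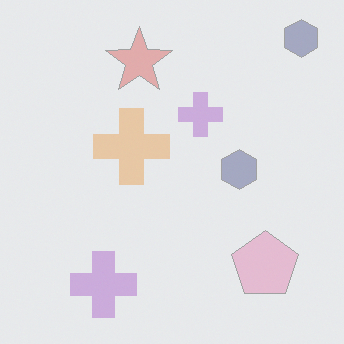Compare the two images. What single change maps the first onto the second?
This is the original image given much lower contrast.

Tones are pushed toward mid-grey across the whole image — a global contrast change.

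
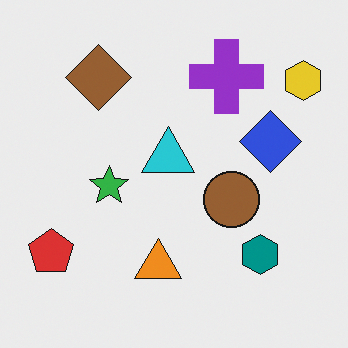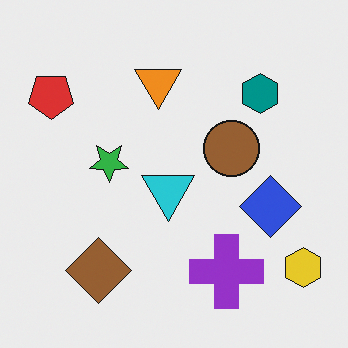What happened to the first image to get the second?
The second image is the first flipped vertically (top ↔ bottom).

The purple cross is in the top of the first image and the bottom of the second — shapes on opposite sides of the horizontal midline have swapped in a mirror flip.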